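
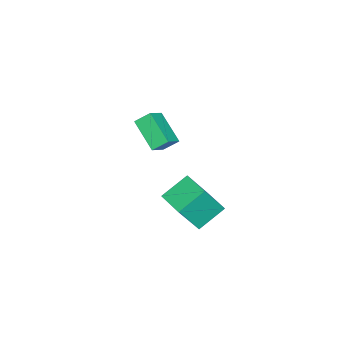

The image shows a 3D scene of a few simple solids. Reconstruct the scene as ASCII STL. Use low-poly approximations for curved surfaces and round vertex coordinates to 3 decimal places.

solid 
facet normal -0.803 0.131 -0.582
outer loop
vertex -4.973 -2.035 -1.789
vertex -3.982 -0.692 -2.854
vertex -4.642 -2.772 -2.411
endloop
endfacet
facet normal -0.500 -0.679 0.538
outer loop
vertex -3.558 -2.948 -1.626
vertex -4.973 -2.035 -1.789
vertex -4.642 -2.772 -2.411
endloop
endfacet
facet normal -0.803 0.131 -0.582
outer loop
vertex -4.642 -2.772 -2.411
vertex -3.982 -0.692 -2.854
vertex -3.651 -1.429 -3.476
endloop
endfacet
facet normal 0.324 -0.723 -0.610
outer loop
vertex -3.651 -1.429 -3.476
vertex -3.558 -2.948 -1.626
vertex -4.642 -2.772 -2.411
endloop
endfacet
facet normal -0.324 0.723 0.610
outer loop
vertex -4.973 -2.035 -1.789
vertex -2.898 -0.868 -2.069
vertex -3.982 -0.692 -2.854
endloop
endfacet
facet normal -0.500 -0.679 0.538
outer loop
vertex -3.889 -2.211 -1.004
vertex -4.973 -2.035 -1.789
vertex -3.558 -2.948 -1.626
endloop
endfacet
facet normal -0.324 0.723 0.610
outer loop
vertex -3.889 -2.211 -1.004
vertex -2.898 -0.868 -2.069
vertex -4.973 -2.035 -1.789
endloop
endfacet
facet normal 0.500 0.679 -0.538
outer loop
vertex -3.982 -0.692 -2.854
vertex -2.898 -0.868 -2.069
vertex -3.651 -1.429 -3.476
endloop
endfacet
facet normal 0.324 -0.723 -0.610
outer loop
vertex -2.567 -1.605 -2.691
vertex -3.558 -2.948 -1.626
vertex -3.651 -1.429 -3.476
endloop
endfacet
facet normal 0.500 0.679 -0.538
outer loop
vertex -3.651 -1.429 -3.476
vertex -2.898 -0.868 -2.069
vertex -2.567 -1.605 -2.691
endloop
endfacet
facet normal 0.803 -0.131 0.582
outer loop
vertex -2.567 -1.605 -2.691
vertex -3.889 -2.211 -1.004
vertex -3.558 -2.948 -1.626
endloop
endfacet
facet normal 0.803 -0.131 0.582
outer loop
vertex -2.898 -0.868 -2.069
vertex -3.889 -2.211 -1.004
vertex -2.567 -1.605 -2.691
endloop
endfacet
facet normal -0.615 -0.788 -0.024
outer loop
vertex 2.21 0.772 -1.459
vertex 1.065 1.639 -0.587
vertex 1.369 1.484 -3.271
endloop
endfacet
facet normal 0.681 -0.516 -0.519
outer loop
vertex 2.335 2.721 -3.233
vertex 2.21 0.772 -1.459
vertex 1.369 1.484 -3.271
endloop
endfacet
facet normal -0.615 -0.788 -0.024
outer loop
vertex 1.369 1.484 -3.271
vertex 1.065 1.639 -0.587
vertex 0.224 2.351 -2.398
endloop
endfacet
facet normal -0.397 0.336 -0.854
outer loop
vertex 0.224 2.351 -2.398
vertex 2.335 2.721 -3.233
vertex 1.369 1.484 -3.271
endloop
endfacet
facet normal 0.396 -0.336 0.854
outer loop
vertex 2.21 0.772 -1.459
vertex 2.031 2.876 -0.549
vertex 1.065 1.639 -0.587
endloop
endfacet
facet normal 0.681 -0.516 -0.519
outer loop
vertex 3.176 2.009 -1.422
vertex 2.21 0.772 -1.459
vertex 2.335 2.721 -3.233
endloop
endfacet
facet normal 0.397 -0.336 0.854
outer loop
vertex 3.176 2.009 -1.422
vertex 2.031 2.876 -0.549
vertex 2.21 0.772 -1.459
endloop
endfacet
facet normal -0.681 0.516 0.519
outer loop
vertex 1.065 1.639 -0.587
vertex 2.031 2.876 -0.549
vertex 0.224 2.351 -2.398
endloop
endfacet
facet normal -0.397 0.335 -0.854
outer loop
vertex 1.19 3.588 -2.361
vertex 2.335 2.721 -3.233
vertex 0.224 2.351 -2.398
endloop
endfacet
facet normal -0.681 0.516 0.519
outer loop
vertex 0.224 2.351 -2.398
vertex 2.031 2.876 -0.549
vertex 1.19 3.588 -2.361
endloop
endfacet
facet normal 0.615 0.788 0.024
outer loop
vertex 1.19 3.588 -2.361
vertex 3.176 2.009 -1.422
vertex 2.335 2.721 -3.233
endloop
endfacet
facet normal 0.615 0.788 0.024
outer loop
vertex 2.031 2.876 -0.549
vertex 3.176 2.009 -1.422
vertex 1.19 3.588 -2.361
endloop
endfacet

endsolid


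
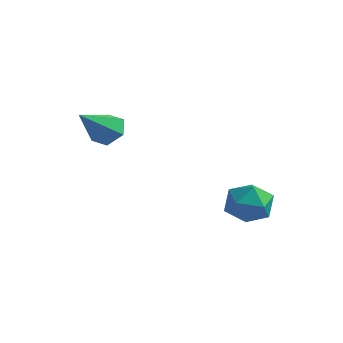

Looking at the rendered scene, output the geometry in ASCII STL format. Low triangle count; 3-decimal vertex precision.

solid 
facet normal 0.050 0.776 -0.629
outer loop
vertex -0.929 -3.303 0.044
vertex -1.158 -2.993 0.408
vertex -0.63 -3.039 0.393
endloop
endfacet
facet normal 0.759 -0.627 -0.176
outer loop
vertex -0.929 -3.303 0.044
vertex -0.63 -3.039 0.393
vertex -1.222 -3.987 1.212
endloop
endfacet
facet normal 0.050 0.776 -0.629
outer loop
vertex -0.63 -3.039 0.393
vertex -1.158 -2.993 0.408
vertex -0.86 -2.729 0.757
endloop
endfacet
facet normal 0.830 -0.038 0.556
outer loop
vertex -0.63 -3.039 0.393
vertex -0.86 -2.729 0.757
vertex -1.222 -3.987 1.212
endloop
endfacet
facet normal 0.048 0.776 -0.628
outer loop
vertex -0.86 -2.729 0.757
vertex -1.158 -2.993 0.408
vertex -1.388 -2.684 0.772
endloop
endfacet
facet normal 0.055 0.326 0.944
outer loop
vertex -0.86 -2.729 0.757
vertex -1.388 -2.684 0.772
vertex -1.222 -3.987 1.212
endloop
endfacet
facet normal 0.050 0.777 -0.628
outer loop
vertex -1.388 -2.684 0.772
vertex -1.158 -2.993 0.408
vertex -1.686 -2.948 0.422
endloop
endfacet
facet normal -0.794 0.101 0.600
outer loop
vertex -1.388 -2.684 0.772
vertex -1.686 -2.948 0.422
vertex -1.222 -3.987 1.212
endloop
endfacet
facet normal 0.050 0.777 -0.628
outer loop
vertex -1.686 -2.948 0.422
vertex -1.158 -2.993 0.408
vertex -1.457 -3.257 0.058
endloop
endfacet
facet normal -0.864 -0.486 -0.131
outer loop
vertex -1.686 -2.948 0.422
vertex -1.457 -3.257 0.058
vertex -1.222 -3.987 1.212
endloop
endfacet
facet normal 0.051 0.776 -0.629
outer loop
vertex -1.457 -3.257 0.058
vertex -1.158 -2.993 0.408
vertex -0.929 -3.303 0.044
endloop
endfacet
facet normal -0.088 -0.850 -0.520
outer loop
vertex -1.457 -3.257 0.058
vertex -0.929 -3.303 0.044
vertex -1.222 -3.987 1.212
endloop
endfacet
facet normal 0.086 0.963 0.256
outer loop
vertex 1.324 0.052 -2.521
vertex 1.138 -0.107 -1.861
vertex 1.817 -0.118 -2.048
endloop
endfacet
facet normal 0.537 0.799 -0.272
outer loop
vertex 1.324 0.052 -2.521
vertex 1.817 -0.118 -2.048
vertex 1.857 -0.369 -2.705
endloop
endfacet
facet normal 0.153 0.552 -0.820
outer loop
vertex 1.324 0.052 -2.521
vertex 1.857 -0.369 -2.705
vertex 1.203 -0.513 -2.924
endloop
endfacet
facet normal -0.535 0.564 -0.630
outer loop
vertex 1.324 0.052 -2.521
vertex 1.203 -0.513 -2.924
vertex 0.759 -0.351 -2.402
endloop
endfacet
facet normal -0.575 0.817 0.035
outer loop
vertex 1.324 0.052 -2.521
vertex 0.759 -0.351 -2.402
vertex 1.138 -0.107 -1.861
endloop
endfacet
facet normal 0.962 0.271 -0.045
outer loop
vertex 1.857 -0.369 -2.705
vertex 1.817 -0.118 -2.048
vertex 2.001 -0.789 -2.158
endloop
endfacet
facet normal 0.232 0.538 0.811
outer loop
vertex 1.817 -0.118 -2.048
vertex 1.138 -0.107 -1.861
vertex 1.557 -0.627 -1.636
endloop
endfacet
facet normal -0.839 0.301 0.452
outer loop
vertex 1.138 -0.107 -1.861
vertex 0.759 -0.351 -2.402
vertex 0.903 -0.771 -1.855
endloop
endfacet
facet normal -0.774 -0.110 -0.624
outer loop
vertex 0.759 -0.351 -2.402
vertex 1.203 -0.513 -2.924
vertex 0.943 -1.022 -2.512
endloop
endfacet
facet normal 0.340 -0.129 -0.931
outer loop
vertex 1.203 -0.513 -2.924
vertex 1.857 -0.369 -2.705
vertex 1.622 -1.033 -2.699
endloop
endfacet
facet normal 0.535 -0.564 0.630
outer loop
vertex 1.436 -1.192 -2.039
vertex 2.001 -0.789 -2.158
vertex 1.557 -0.627 -1.636
endloop
endfacet
facet normal -0.153 -0.552 0.820
outer loop
vertex 1.436 -1.192 -2.039
vertex 1.557 -0.627 -1.636
vertex 0.903 -0.771 -1.855
endloop
endfacet
facet normal -0.537 -0.799 0.272
outer loop
vertex 1.436 -1.192 -2.039
vertex 0.903 -0.771 -1.855
vertex 0.943 -1.022 -2.512
endloop
endfacet
facet normal -0.086 -0.963 -0.256
outer loop
vertex 1.436 -1.192 -2.039
vertex 0.943 -1.022 -2.512
vertex 1.622 -1.033 -2.699
endloop
endfacet
facet normal 0.575 -0.817 -0.035
outer loop
vertex 1.436 -1.192 -2.039
vertex 1.622 -1.033 -2.699
vertex 2.001 -0.789 -2.158
endloop
endfacet
facet normal 0.774 0.110 0.624
outer loop
vertex 1.557 -0.627 -1.636
vertex 2.001 -0.789 -2.158
vertex 1.817 -0.118 -2.048
endloop
endfacet
facet normal -0.340 0.129 0.931
outer loop
vertex 0.903 -0.771 -1.855
vertex 1.557 -0.627 -1.636
vertex 1.138 -0.107 -1.861
endloop
endfacet
facet normal -0.962 -0.271 0.045
outer loop
vertex 0.943 -1.022 -2.512
vertex 0.903 -0.771 -1.855
vertex 0.759 -0.351 -2.402
endloop
endfacet
facet normal -0.232 -0.538 -0.811
outer loop
vertex 1.622 -1.033 -2.699
vertex 0.943 -1.022 -2.512
vertex 1.203 -0.513 -2.924
endloop
endfacet
facet normal 0.839 -0.301 -0.452
outer loop
vertex 2.001 -0.789 -2.158
vertex 1.622 -1.033 -2.699
vertex 1.857 -0.369 -2.705
endloop
endfacet

endsolid


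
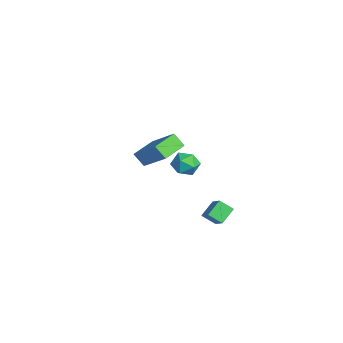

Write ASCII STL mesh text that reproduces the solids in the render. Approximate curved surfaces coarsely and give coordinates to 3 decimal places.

solid 
facet normal -0.944 0.005 0.329
outer loop
vertex -1.202 1.992 -1.724
vertex -1.335 1.321 -2.095
vertex -1.079 1.316 -1.36
endloop
endfacet
facet normal -0.512 0.333 0.792
outer loop
vertex -1.202 1.992 -1.724
vertex -1.079 1.316 -1.36
vertex -0.572 1.9 -1.278
endloop
endfacet
facet normal -0.191 0.872 0.450
outer loop
vertex -1.202 1.992 -1.724
vertex -0.572 1.9 -1.278
vertex -0.514 2.266 -1.962
endloop
endfacet
facet normal -0.426 0.877 -0.222
outer loop
vertex -1.202 1.992 -1.724
vertex -0.514 2.266 -1.962
vertex -0.985 1.909 -2.467
endloop
endfacet
facet normal -0.891 0.342 -0.298
outer loop
vertex -1.202 1.992 -1.724
vertex -0.985 1.909 -2.467
vertex -1.335 1.321 -2.095
endloop
endfacet
facet normal -0.008 -0.132 0.991
outer loop
vertex -0.572 1.9 -1.278
vertex -1.079 1.316 -1.36
vertex -0.315 1.171 -1.373
endloop
endfacet
facet normal -0.708 -0.663 0.242
outer loop
vertex -1.079 1.316 -1.36
vertex -1.335 1.321 -2.095
vertex -0.786 0.814 -1.878
endloop
endfacet
facet normal -0.623 -0.119 -0.773
outer loop
vertex -1.335 1.321 -2.095
vertex -0.985 1.909 -2.467
vertex -0.728 1.18 -2.562
endloop
endfacet
facet normal 0.131 0.748 -0.651
outer loop
vertex -0.985 1.909 -2.467
vertex -0.514 2.266 -1.962
vertex -0.221 1.764 -2.48
endloop
endfacet
facet normal 0.510 0.740 0.439
outer loop
vertex -0.514 2.266 -1.962
vertex -0.572 1.9 -1.278
vertex 0.035 1.759 -1.745
endloop
endfacet
facet normal 0.426 -0.877 0.222
outer loop
vertex -0.098 1.088 -2.116
vertex -0.315 1.171 -1.373
vertex -0.786 0.814 -1.878
endloop
endfacet
facet normal 0.191 -0.872 -0.450
outer loop
vertex -0.098 1.088 -2.116
vertex -0.786 0.814 -1.878
vertex -0.728 1.18 -2.562
endloop
endfacet
facet normal 0.512 -0.333 -0.792
outer loop
vertex -0.098 1.088 -2.116
vertex -0.728 1.18 -2.562
vertex -0.221 1.764 -2.48
endloop
endfacet
facet normal 0.944 -0.005 -0.329
outer loop
vertex -0.098 1.088 -2.116
vertex -0.221 1.764 -2.48
vertex 0.035 1.759 -1.745
endloop
endfacet
facet normal 0.891 -0.342 0.298
outer loop
vertex -0.098 1.088 -2.116
vertex 0.035 1.759 -1.745
vertex -0.315 1.171 -1.373
endloop
endfacet
facet normal -0.131 -0.748 0.651
outer loop
vertex -0.786 0.814 -1.878
vertex -0.315 1.171 -1.373
vertex -1.079 1.316 -1.36
endloop
endfacet
facet normal -0.510 -0.740 -0.439
outer loop
vertex -0.728 1.18 -2.562
vertex -0.786 0.814 -1.878
vertex -1.335 1.321 -2.095
endloop
endfacet
facet normal 0.008 0.132 -0.991
outer loop
vertex -0.221 1.764 -2.48
vertex -0.728 1.18 -2.562
vertex -0.985 1.909 -2.467
endloop
endfacet
facet normal 0.708 0.663 -0.242
outer loop
vertex 0.035 1.759 -1.745
vertex -0.221 1.764 -2.48
vertex -0.514 2.266 -1.962
endloop
endfacet
facet normal 0.623 0.119 0.773
outer loop
vertex -0.315 1.171 -1.373
vertex 0.035 1.759 -1.745
vertex -0.572 1.9 -1.278
endloop
endfacet
facet normal -0.777 -0.005 -0.629
outer loop
vertex 1.788 2.122 -3.038
vertex 2.152 2.7 -3.492
vertex 2.221 1.434 -3.567
endloop
endfacet
facet normal -0.444 -0.705 0.553
outer loop
vertex 3.208 1.44 -2.768
vertex 1.788 2.122 -3.038
vertex 2.221 1.434 -3.567
endloop
endfacet
facet normal -0.777 -0.005 -0.629
outer loop
vertex 2.221 1.434 -3.567
vertex 2.152 2.7 -3.492
vertex 2.585 2.012 -4.021
endloop
endfacet
facet normal 0.446 -0.709 -0.546
outer loop
vertex 2.585 2.012 -4.021
vertex 3.208 1.44 -2.768
vertex 2.221 1.434 -3.567
endloop
endfacet
facet normal -0.446 0.709 0.546
outer loop
vertex 1.788 2.122 -3.038
vertex 3.139 2.706 -2.693
vertex 2.152 2.7 -3.492
endloop
endfacet
facet normal -0.444 -0.705 0.553
outer loop
vertex 2.775 2.128 -2.239
vertex 1.788 2.122 -3.038
vertex 3.208 1.44 -2.768
endloop
endfacet
facet normal -0.446 0.709 0.546
outer loop
vertex 2.775 2.128 -2.239
vertex 3.139 2.706 -2.693
vertex 1.788 2.122 -3.038
endloop
endfacet
facet normal 0.444 0.705 -0.553
outer loop
vertex 2.152 2.7 -3.492
vertex 3.139 2.706 -2.693
vertex 2.585 2.012 -4.021
endloop
endfacet
facet normal 0.446 -0.709 -0.546
outer loop
vertex 3.572 2.018 -3.222
vertex 3.208 1.44 -2.768
vertex 2.585 2.012 -4.021
endloop
endfacet
facet normal 0.444 0.705 -0.553
outer loop
vertex 2.585 2.012 -4.021
vertex 3.139 2.706 -2.693
vertex 3.572 2.018 -3.222
endloop
endfacet
facet normal 0.777 0.005 0.629
outer loop
vertex 3.572 2.018 -3.222
vertex 2.775 2.128 -2.239
vertex 3.208 1.44 -2.768
endloop
endfacet
facet normal 0.777 0.005 0.629
outer loop
vertex 3.139 2.706 -2.693
vertex 2.775 2.128 -2.239
vertex 3.572 2.018 -3.222
endloop
endfacet
facet normal -0.516 -0.447 0.730
outer loop
vertex 4.524 -1.47 3.522
vertex 3.886 -0.413 3.718
vertex 3.121 -2.065 2.166
endloop
endfacet
facet normal 0.510 -0.845 -0.157
outer loop
vertex 3.534 -1.707 1.582
vertex 4.524 -1.47 3.522
vertex 3.121 -2.065 2.166
endloop
endfacet
facet normal -0.516 -0.447 0.730
outer loop
vertex 3.121 -2.065 2.166
vertex 3.886 -0.413 3.718
vertex 2.483 -1.008 2.362
endloop
endfacet
facet normal -0.688 -0.292 -0.665
outer loop
vertex 2.483 -1.008 2.362
vertex 3.534 -1.707 1.582
vertex 3.121 -2.065 2.166
endloop
endfacet
facet normal 0.688 0.292 0.665
outer loop
vertex 4.524 -1.47 3.522
vertex 4.299 -0.055 3.134
vertex 3.886 -0.413 3.718
endloop
endfacet
facet normal 0.510 -0.845 -0.157
outer loop
vertex 4.937 -1.112 2.938
vertex 4.524 -1.47 3.522
vertex 3.534 -1.707 1.582
endloop
endfacet
facet normal 0.688 0.292 0.665
outer loop
vertex 4.937 -1.112 2.938
vertex 4.299 -0.055 3.134
vertex 4.524 -1.47 3.522
endloop
endfacet
facet normal -0.510 0.845 0.157
outer loop
vertex 3.886 -0.413 3.718
vertex 4.299 -0.055 3.134
vertex 2.483 -1.008 2.362
endloop
endfacet
facet normal -0.688 -0.292 -0.665
outer loop
vertex 2.896 -0.65 1.778
vertex 3.534 -1.707 1.582
vertex 2.483 -1.008 2.362
endloop
endfacet
facet normal -0.510 0.845 0.157
outer loop
vertex 2.483 -1.008 2.362
vertex 4.299 -0.055 3.134
vertex 2.896 -0.65 1.778
endloop
endfacet
facet normal 0.516 0.447 -0.730
outer loop
vertex 2.896 -0.65 1.778
vertex 4.937 -1.112 2.938
vertex 3.534 -1.707 1.582
endloop
endfacet
facet normal 0.516 0.447 -0.730
outer loop
vertex 4.299 -0.055 3.134
vertex 4.937 -1.112 2.938
vertex 2.896 -0.65 1.778
endloop
endfacet

endsolid


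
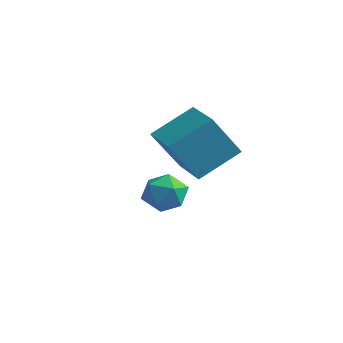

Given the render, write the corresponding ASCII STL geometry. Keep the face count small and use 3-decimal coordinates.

solid 
facet normal -0.570 0.459 0.681
outer loop
vertex 0.593 2.828 -3.05
vertex 0.184 2.012 -2.843
vertex 0.952 2.281 -2.381
endloop
endfacet
facet normal 0.058 0.788 0.613
outer loop
vertex 0.593 2.828 -3.05
vertex 0.952 2.281 -2.381
vertex 1.519 2.712 -2.988
endloop
endfacet
facet normal 0.128 0.989 -0.067
outer loop
vertex 0.593 2.828 -3.05
vertex 1.519 2.712 -2.988
vertex 1.102 2.709 -3.826
endloop
endfacet
facet normal -0.457 0.784 -0.420
outer loop
vertex 0.593 2.828 -3.05
vertex 1.102 2.709 -3.826
vertex 0.277 2.276 -3.736
endloop
endfacet
facet normal -0.889 0.456 0.042
outer loop
vertex 0.593 2.828 -3.05
vertex 0.277 2.276 -3.736
vertex 0.184 2.012 -2.843
endloop
endfacet
facet normal 0.572 0.314 0.758
outer loop
vertex 1.519 2.712 -2.988
vertex 0.952 2.281 -2.381
vertex 1.683 1.824 -2.744
endloop
endfacet
facet normal -0.445 -0.219 0.868
outer loop
vertex 0.952 2.281 -2.381
vertex 0.184 2.012 -2.843
vertex 0.858 1.391 -2.654
endloop
endfacet
facet normal -0.961 -0.223 -0.166
outer loop
vertex 0.184 2.012 -2.843
vertex 0.277 2.276 -3.736
vertex 0.441 1.388 -3.492
endloop
endfacet
facet normal -0.262 0.308 -0.915
outer loop
vertex 0.277 2.276 -3.736
vertex 1.102 2.709 -3.826
vertex 1.008 1.819 -4.099
endloop
endfacet
facet normal 0.687 0.641 -0.344
outer loop
vertex 1.102 2.709 -3.826
vertex 1.519 2.712 -2.988
vertex 1.776 2.088 -3.637
endloop
endfacet
facet normal 0.457 -0.784 0.420
outer loop
vertex 1.367 1.272 -3.43
vertex 1.683 1.824 -2.744
vertex 0.858 1.391 -2.654
endloop
endfacet
facet normal -0.128 -0.989 0.067
outer loop
vertex 1.367 1.272 -3.43
vertex 0.858 1.391 -2.654
vertex 0.441 1.388 -3.492
endloop
endfacet
facet normal -0.058 -0.788 -0.613
outer loop
vertex 1.367 1.272 -3.43
vertex 0.441 1.388 -3.492
vertex 1.008 1.819 -4.099
endloop
endfacet
facet normal 0.570 -0.459 -0.681
outer loop
vertex 1.367 1.272 -3.43
vertex 1.008 1.819 -4.099
vertex 1.776 2.088 -3.637
endloop
endfacet
facet normal 0.889 -0.456 -0.042
outer loop
vertex 1.367 1.272 -3.43
vertex 1.776 2.088 -3.637
vertex 1.683 1.824 -2.744
endloop
endfacet
facet normal 0.262 -0.308 0.915
outer loop
vertex 0.858 1.391 -2.654
vertex 1.683 1.824 -2.744
vertex 0.952 2.281 -2.381
endloop
endfacet
facet normal -0.687 -0.641 0.344
outer loop
vertex 0.441 1.388 -3.492
vertex 0.858 1.391 -2.654
vertex 0.184 2.012 -2.843
endloop
endfacet
facet normal -0.572 -0.314 -0.758
outer loop
vertex 1.008 1.819 -4.099
vertex 0.441 1.388 -3.492
vertex 0.277 2.276 -3.736
endloop
endfacet
facet normal 0.445 0.219 -0.868
outer loop
vertex 1.776 2.088 -3.637
vertex 1.008 1.819 -4.099
vertex 1.102 2.709 -3.826
endloop
endfacet
facet normal 0.961 0.223 0.166
outer loop
vertex 1.683 1.824 -2.744
vertex 1.776 2.088 -3.637
vertex 1.519 2.712 -2.988
endloop
endfacet
facet normal -0.938 0.347 0.010
outer loop
vertex 2.928 1.526 1.657
vertex 3.294 2.566 -0.036
vertex 2.372 0.052 0.632
endloop
endfacet
facet normal -0.181 -0.514 0.838
outer loop
vertex 3.826 -0.486 0.616
vertex 2.928 1.526 1.657
vertex 2.372 0.052 0.632
endloop
endfacet
facet normal -0.938 0.347 0.010
outer loop
vertex 2.372 0.052 0.632
vertex 3.294 2.566 -0.036
vertex 2.738 1.091 -1.061
endloop
endfacet
facet normal -0.296 -0.784 -0.545
outer loop
vertex 2.738 1.091 -1.061
vertex 3.826 -0.486 0.616
vertex 2.372 0.052 0.632
endloop
endfacet
facet normal 0.296 0.784 0.546
outer loop
vertex 2.928 1.526 1.657
vertex 4.748 2.028 -0.052
vertex 3.294 2.566 -0.036
endloop
endfacet
facet normal -0.181 -0.514 0.838
outer loop
vertex 4.382 0.989 1.641
vertex 2.928 1.526 1.657
vertex 3.826 -0.486 0.616
endloop
endfacet
facet normal 0.296 0.784 0.545
outer loop
vertex 4.382 0.989 1.641
vertex 4.748 2.028 -0.052
vertex 2.928 1.526 1.657
endloop
endfacet
facet normal 0.181 0.514 -0.838
outer loop
vertex 3.294 2.566 -0.036
vertex 4.748 2.028 -0.052
vertex 2.738 1.091 -1.061
endloop
endfacet
facet normal -0.296 -0.784 -0.546
outer loop
vertex 4.192 0.554 -1.077
vertex 3.826 -0.486 0.616
vertex 2.738 1.091 -1.061
endloop
endfacet
facet normal 0.181 0.515 -0.838
outer loop
vertex 2.738 1.091 -1.061
vertex 4.748 2.028 -0.052
vertex 4.192 0.554 -1.077
endloop
endfacet
facet normal 0.938 -0.347 -0.010
outer loop
vertex 4.192 0.554 -1.077
vertex 4.382 0.989 1.641
vertex 3.826 -0.486 0.616
endloop
endfacet
facet normal 0.938 -0.347 -0.010
outer loop
vertex 4.748 2.028 -0.052
vertex 4.382 0.989 1.641
vertex 4.192 0.554 -1.077
endloop
endfacet

endsolid


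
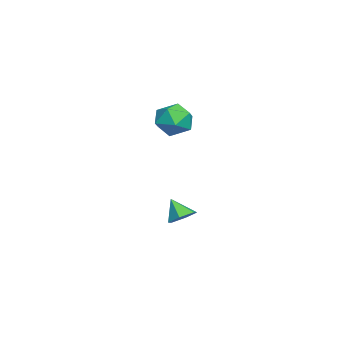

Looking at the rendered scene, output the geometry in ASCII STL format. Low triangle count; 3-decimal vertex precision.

solid 
facet normal -0.864 0.331 0.379
outer loop
vertex -1.125 0.317 1.74
vertex -1.458 -0.499 1.694
vertex -1.037 -0.235 2.424
endloop
endfacet
facet normal -0.315 0.718 0.620
outer loop
vertex -1.125 0.317 1.74
vertex -1.037 -0.235 2.424
vertex -0.359 0.275 2.178
endloop
endfacet
facet normal 0.022 0.998 0.058
outer loop
vertex -1.125 0.317 1.74
vertex -0.359 0.275 2.178
vertex -0.361 0.326 1.296
endloop
endfacet
facet normal -0.319 0.784 -0.532
outer loop
vertex -1.125 0.317 1.74
vertex -0.361 0.326 1.296
vertex -1.041 -0.153 0.997
endloop
endfacet
facet normal -0.866 0.372 -0.333
outer loop
vertex -1.125 0.317 1.74
vertex -1.041 -0.153 0.997
vertex -1.458 -0.499 1.694
endloop
endfacet
facet normal 0.137 0.277 0.951
outer loop
vertex -0.359 0.275 2.178
vertex -1.037 -0.235 2.424
vertex -0.219 -0.567 2.403
endloop
endfacet
facet normal -0.752 -0.349 0.560
outer loop
vertex -1.037 -0.235 2.424
vertex -1.458 -0.499 1.694
vertex -0.899 -1.046 2.104
endloop
endfacet
facet normal -0.754 -0.284 -0.592
outer loop
vertex -1.458 -0.499 1.694
vertex -1.041 -0.153 0.997
vertex -0.901 -0.995 1.222
endloop
endfacet
facet normal 0.132 0.383 -0.914
outer loop
vertex -1.041 -0.153 0.997
vertex -0.361 0.326 1.296
vertex -0.223 -0.485 0.976
endloop
endfacet
facet normal 0.683 0.729 0.041
outer loop
vertex -0.361 0.326 1.296
vertex -0.359 0.275 2.178
vertex 0.198 -0.221 1.706
endloop
endfacet
facet normal 0.319 -0.784 0.532
outer loop
vertex -0.135 -1.037 1.66
vertex -0.219 -0.567 2.403
vertex -0.899 -1.046 2.104
endloop
endfacet
facet normal -0.022 -0.998 -0.058
outer loop
vertex -0.135 -1.037 1.66
vertex -0.899 -1.046 2.104
vertex -0.901 -0.995 1.222
endloop
endfacet
facet normal 0.315 -0.718 -0.620
outer loop
vertex -0.135 -1.037 1.66
vertex -0.901 -0.995 1.222
vertex -0.223 -0.485 0.976
endloop
endfacet
facet normal 0.864 -0.331 -0.379
outer loop
vertex -0.135 -1.037 1.66
vertex -0.223 -0.485 0.976
vertex 0.198 -0.221 1.706
endloop
endfacet
facet normal 0.866 -0.372 0.333
outer loop
vertex -0.135 -1.037 1.66
vertex 0.198 -0.221 1.706
vertex -0.219 -0.567 2.403
endloop
endfacet
facet normal -0.132 -0.383 0.914
outer loop
vertex -0.899 -1.046 2.104
vertex -0.219 -0.567 2.403
vertex -1.037 -0.235 2.424
endloop
endfacet
facet normal -0.683 -0.729 -0.041
outer loop
vertex -0.901 -0.995 1.222
vertex -0.899 -1.046 2.104
vertex -1.458 -0.499 1.694
endloop
endfacet
facet normal -0.137 -0.277 -0.951
outer loop
vertex -0.223 -0.485 0.976
vertex -0.901 -0.995 1.222
vertex -1.041 -0.153 0.997
endloop
endfacet
facet normal 0.752 0.349 -0.560
outer loop
vertex 0.198 -0.221 1.706
vertex -0.223 -0.485 0.976
vertex -0.361 0.326 1.296
endloop
endfacet
facet normal 0.754 0.284 0.592
outer loop
vertex -0.219 -0.567 2.403
vertex 0.198 -0.221 1.706
vertex -0.359 0.275 2.178
endloop
endfacet
facet normal 0.390 0.478 -0.787
outer loop
vertex -0.599 -0.575 -3.822
vertex -0.955 -0.039 -3.673
vertex -0.35 -0.115 -3.419
endloop
endfacet
facet normal 0.551 -0.698 0.457
outer loop
vertex -0.599 -0.575 -3.822
vertex -0.35 -0.115 -3.419
vertex -1.365 -0.541 -2.847
endloop
endfacet
facet normal 0.390 0.478 -0.787
outer loop
vertex -0.35 -0.115 -3.419
vertex -0.955 -0.039 -3.673
vertex -0.706 0.421 -3.27
endloop
endfacet
facet normal 0.469 0.066 0.881
outer loop
vertex -0.35 -0.115 -3.419
vertex -0.706 0.421 -3.27
vertex -1.365 -0.541 -2.847
endloop
endfacet
facet normal 0.391 0.478 -0.787
outer loop
vertex -0.706 0.421 -3.27
vertex -0.955 -0.039 -3.673
vertex -1.31 0.497 -3.524
endloop
endfacet
facet normal -0.269 0.536 0.800
outer loop
vertex -0.706 0.421 -3.27
vertex -1.31 0.497 -3.524
vertex -1.365 -0.541 -2.847
endloop
endfacet
facet normal 0.391 0.478 -0.787
outer loop
vertex -1.31 0.497 -3.524
vertex -0.955 -0.039 -3.673
vertex -1.559 0.037 -3.927
endloop
endfacet
facet normal -0.924 0.242 0.295
outer loop
vertex -1.31 0.497 -3.524
vertex -1.559 0.037 -3.927
vertex -1.365 -0.541 -2.847
endloop
endfacet
facet normal 0.391 0.478 -0.786
outer loop
vertex -1.559 0.037 -3.927
vertex -0.955 -0.039 -3.673
vertex -1.203 -0.499 -4.076
endloop
endfacet
facet normal -0.842 -0.524 -0.129
outer loop
vertex -1.559 0.037 -3.927
vertex -1.203 -0.499 -4.076
vertex -1.365 -0.541 -2.847
endloop
endfacet
facet normal 0.391 0.478 -0.786
outer loop
vertex -1.203 -0.499 -4.076
vertex -0.955 -0.039 -3.673
vertex -0.599 -0.575 -3.822
endloop
endfacet
facet normal -0.105 -0.993 -0.048
outer loop
vertex -1.203 -0.499 -4.076
vertex -0.599 -0.575 -3.822
vertex -1.365 -0.541 -2.847
endloop
endfacet

endsolid


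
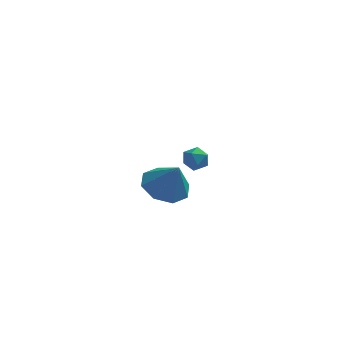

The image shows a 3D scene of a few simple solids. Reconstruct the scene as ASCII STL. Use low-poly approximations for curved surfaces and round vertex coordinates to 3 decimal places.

solid 
facet normal -0.379 0.267 -0.886
outer loop
vertex 3.719 -2.625 2.8
vertex 2.801 -2.326 3.282
vertex 3.729 -1.833 3.034
endloop
endfacet
facet normal 0.982 -0.065 0.178
outer loop
vertex 3.719 -2.625 2.8
vertex 3.729 -1.833 3.034
vertex 3.379 -2.734 4.638
endloop
endfacet
facet normal -0.379 0.267 -0.886
outer loop
vertex 3.729 -1.833 3.034
vertex 2.801 -2.326 3.282
vertex 3.195 -1.329 3.414
endloop
endfacet
facet normal 0.762 0.479 0.435
outer loop
vertex 3.729 -1.833 3.034
vertex 3.195 -1.329 3.414
vertex 3.379 -2.734 4.638
endloop
endfacet
facet normal -0.378 0.267 -0.887
outer loop
vertex 3.195 -1.329 3.414
vertex 2.801 -2.326 3.282
vertex 2.43 -1.409 3.716
endloop
endfacet
facet normal 0.216 0.657 0.722
outer loop
vertex 3.195 -1.329 3.414
vertex 2.43 -1.409 3.716
vertex 3.379 -2.734 4.638
endloop
endfacet
facet normal -0.378 0.267 -0.887
outer loop
vertex 2.43 -1.409 3.716
vertex 2.801 -2.326 3.282
vertex 1.882 -2.026 3.764
endloop
endfacet
facet normal -0.335 0.365 0.869
outer loop
vertex 2.43 -1.409 3.716
vertex 1.882 -2.026 3.764
vertex 3.379 -2.734 4.638
endloop
endfacet
facet normal -0.378 0.266 -0.887
outer loop
vertex 1.882 -2.026 3.764
vertex 2.801 -2.326 3.282
vertex 1.872 -2.819 3.53
endloop
endfacet
facet normal -0.569 -0.226 0.791
outer loop
vertex 1.882 -2.026 3.764
vertex 1.872 -2.819 3.53
vertex 3.379 -2.734 4.638
endloop
endfacet
facet normal -0.378 0.267 -0.886
outer loop
vertex 1.872 -2.819 3.53
vertex 2.801 -2.326 3.282
vertex 2.406 -3.323 3.15
endloop
endfacet
facet normal -0.348 -0.771 0.533
outer loop
vertex 1.872 -2.819 3.53
vertex 2.406 -3.323 3.15
vertex 3.379 -2.734 4.638
endloop
endfacet
facet normal -0.378 0.267 -0.887
outer loop
vertex 2.406 -3.323 3.15
vertex 2.801 -2.326 3.282
vertex 3.172 -3.242 2.848
endloop
endfacet
facet normal 0.197 -0.949 0.246
outer loop
vertex 2.406 -3.323 3.15
vertex 3.172 -3.242 2.848
vertex 3.379 -2.734 4.638
endloop
endfacet
facet normal -0.379 0.267 -0.886
outer loop
vertex 3.172 -3.242 2.848
vertex 2.801 -2.326 3.282
vertex 3.719 -2.625 2.8
endloop
endfacet
facet normal 0.748 -0.656 0.100
outer loop
vertex 3.172 -3.242 2.848
vertex 3.719 -2.625 2.8
vertex 3.379 -2.734 4.638
endloop
endfacet
facet normal 0.250 -0.121 0.961
outer loop
vertex 3.776 3.347 2.022
vertex 3.547 2.715 2.002
vertex 4.189 2.844 1.851
endloop
endfacet
facet normal 0.686 0.345 0.641
outer loop
vertex 3.776 3.347 2.022
vertex 4.189 2.844 1.851
vertex 4.211 3.426 1.514
endloop
endfacet
facet normal 0.288 0.878 0.383
outer loop
vertex 3.776 3.347 2.022
vertex 4.211 3.426 1.514
vertex 3.581 3.657 1.458
endloop
endfacet
facet normal -0.395 0.740 0.544
outer loop
vertex 3.776 3.347 2.022
vertex 3.581 3.657 1.458
vertex 3.171 3.217 1.759
endloop
endfacet
facet normal -0.418 0.123 0.900
outer loop
vertex 3.776 3.347 2.022
vertex 3.171 3.217 1.759
vertex 3.547 2.715 2.002
endloop
endfacet
facet normal 0.996 0.014 0.089
outer loop
vertex 4.211 3.426 1.514
vertex 4.189 2.844 1.851
vertex 4.249 2.843 1.181
endloop
endfacet
facet normal 0.291 -0.739 0.607
outer loop
vertex 4.189 2.844 1.851
vertex 3.547 2.715 2.002
vertex 3.839 2.403 1.482
endloop
endfacet
facet normal -0.788 -0.343 0.511
outer loop
vertex 3.547 2.715 2.002
vertex 3.171 3.217 1.759
vertex 3.209 2.634 1.426
endloop
endfacet
facet normal -0.753 0.655 -0.068
outer loop
vertex 3.171 3.217 1.759
vertex 3.581 3.657 1.458
vertex 3.231 3.216 1.089
endloop
endfacet
facet normal 0.351 0.877 -0.329
outer loop
vertex 3.581 3.657 1.458
vertex 4.211 3.426 1.514
vertex 3.873 3.345 0.938
endloop
endfacet
facet normal 0.395 -0.740 -0.544
outer loop
vertex 3.644 2.713 0.918
vertex 4.249 2.843 1.181
vertex 3.839 2.403 1.482
endloop
endfacet
facet normal -0.288 -0.878 -0.383
outer loop
vertex 3.644 2.713 0.918
vertex 3.839 2.403 1.482
vertex 3.209 2.634 1.426
endloop
endfacet
facet normal -0.686 -0.345 -0.641
outer loop
vertex 3.644 2.713 0.918
vertex 3.209 2.634 1.426
vertex 3.231 3.216 1.089
endloop
endfacet
facet normal -0.250 0.121 -0.961
outer loop
vertex 3.644 2.713 0.918
vertex 3.231 3.216 1.089
vertex 3.873 3.345 0.938
endloop
endfacet
facet normal 0.418 -0.123 -0.900
outer loop
vertex 3.644 2.713 0.918
vertex 3.873 3.345 0.938
vertex 4.249 2.843 1.181
endloop
endfacet
facet normal 0.753 -0.655 0.068
outer loop
vertex 3.839 2.403 1.482
vertex 4.249 2.843 1.181
vertex 4.189 2.844 1.851
endloop
endfacet
facet normal -0.351 -0.877 0.329
outer loop
vertex 3.209 2.634 1.426
vertex 3.839 2.403 1.482
vertex 3.547 2.715 2.002
endloop
endfacet
facet normal -0.996 -0.014 -0.089
outer loop
vertex 3.231 3.216 1.089
vertex 3.209 2.634 1.426
vertex 3.171 3.217 1.759
endloop
endfacet
facet normal -0.291 0.739 -0.607
outer loop
vertex 3.873 3.345 0.938
vertex 3.231 3.216 1.089
vertex 3.581 3.657 1.458
endloop
endfacet
facet normal 0.788 0.343 -0.511
outer loop
vertex 4.249 2.843 1.181
vertex 3.873 3.345 0.938
vertex 4.211 3.426 1.514
endloop
endfacet

endsolid


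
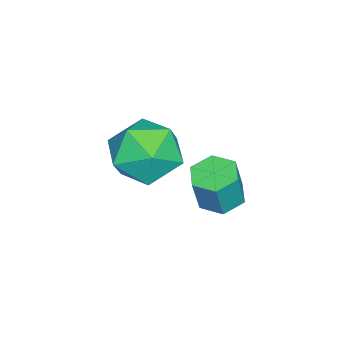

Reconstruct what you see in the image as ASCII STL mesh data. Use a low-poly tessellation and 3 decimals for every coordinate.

solid 
facet normal -0.988 -0.155 -0.007
outer loop
vertex -1.447 -3.064 3.019
vertex -1.282 -4.095 2.547
vertex -1.307 -3.985 3.687
endloop
endfacet
facet normal -0.800 0.268 0.537
outer loop
vertex -1.447 -3.064 3.019
vertex -1.307 -3.985 3.687
vertex -0.794 -2.996 3.959
endloop
endfacet
facet normal -0.471 0.841 0.267
outer loop
vertex -1.447 -3.064 3.019
vertex -0.794 -2.996 3.959
vertex -0.453 -2.496 2.986
endloop
endfacet
facet normal -0.456 0.772 -0.443
outer loop
vertex -1.447 -3.064 3.019
vertex -0.453 -2.496 2.986
vertex -0.754 -3.174 2.113
endloop
endfacet
facet normal -0.775 0.156 -0.612
outer loop
vertex -1.447 -3.064 3.019
vertex -0.754 -3.174 2.113
vertex -1.282 -4.095 2.547
endloop
endfacet
facet normal -0.330 -0.087 0.940
outer loop
vertex -0.794 -2.996 3.959
vertex -1.307 -3.985 3.687
vertex -0.226 -3.986 4.067
endloop
endfacet
facet normal -0.633 -0.772 0.061
outer loop
vertex -1.307 -3.985 3.687
vertex -1.282 -4.095 2.547
vertex -0.527 -4.664 3.194
endloop
endfacet
facet normal -0.290 -0.267 -0.919
outer loop
vertex -1.282 -4.095 2.547
vertex -0.754 -3.174 2.113
vertex -0.186 -4.164 2.221
endloop
endfacet
facet normal 0.227 0.730 -0.645
outer loop
vertex -0.754 -3.174 2.113
vertex -0.453 -2.496 2.986
vertex 0.327 -3.175 2.493
endloop
endfacet
facet normal 0.202 0.840 0.503
outer loop
vertex -0.453 -2.496 2.986
vertex -0.794 -2.996 3.959
vertex 0.302 -3.065 3.633
endloop
endfacet
facet normal 0.456 -0.772 0.443
outer loop
vertex 0.467 -4.096 3.161
vertex -0.226 -3.986 4.067
vertex -0.527 -4.664 3.194
endloop
endfacet
facet normal 0.471 -0.841 -0.267
outer loop
vertex 0.467 -4.096 3.161
vertex -0.527 -4.664 3.194
vertex -0.186 -4.164 2.221
endloop
endfacet
facet normal 0.800 -0.268 -0.537
outer loop
vertex 0.467 -4.096 3.161
vertex -0.186 -4.164 2.221
vertex 0.327 -3.175 2.493
endloop
endfacet
facet normal 0.988 0.155 0.007
outer loop
vertex 0.467 -4.096 3.161
vertex 0.327 -3.175 2.493
vertex 0.302 -3.065 3.633
endloop
endfacet
facet normal 0.775 -0.156 0.612
outer loop
vertex 0.467 -4.096 3.161
vertex 0.302 -3.065 3.633
vertex -0.226 -3.986 4.067
endloop
endfacet
facet normal -0.227 -0.730 0.645
outer loop
vertex -0.527 -4.664 3.194
vertex -0.226 -3.986 4.067
vertex -1.307 -3.985 3.687
endloop
endfacet
facet normal -0.202 -0.840 -0.503
outer loop
vertex -0.186 -4.164 2.221
vertex -0.527 -4.664 3.194
vertex -1.282 -4.095 2.547
endloop
endfacet
facet normal 0.330 0.087 -0.940
outer loop
vertex 0.327 -3.175 2.493
vertex -0.186 -4.164 2.221
vertex -0.754 -3.174 2.113
endloop
endfacet
facet normal 0.633 0.772 -0.061
outer loop
vertex 0.302 -3.065 3.633
vertex 0.327 -3.175 2.493
vertex -0.453 -2.496 2.986
endloop
endfacet
facet normal 0.290 0.267 0.919
outer loop
vertex -0.226 -3.986 4.067
vertex 0.302 -3.065 3.633
vertex -0.794 -2.996 3.959
endloop
endfacet
facet normal -0.264 0.074 -0.962
outer loop
vertex -2.035 -1.924 -0.41
vertex -2.684 -2.221 -0.255
vertex -2.597 -1.497 -0.223
endloop
endfacet
facet normal 0.581 0.808 -0.097
outer loop
vertex -2.035 -1.924 -0.41
vertex -2.597 -1.497 -0.223
vertex -1.687 -2.022 0.86
endloop
endfacet
facet normal 0.581 0.808 -0.097
outer loop
vertex -1.687 -2.022 0.86
vertex -2.597 -1.497 -0.223
vertex -2.249 -1.595 1.047
endloop
endfacet
facet normal 0.264 -0.074 0.962
outer loop
vertex -1.687 -2.022 0.86
vertex -2.249 -1.595 1.047
vertex -2.336 -2.319 1.015
endloop
endfacet
facet normal -0.264 0.074 -0.962
outer loop
vertex -2.597 -1.497 -0.223
vertex -2.684 -2.221 -0.255
vertex -3.246 -1.794 -0.068
endloop
endfacet
facet normal -0.375 0.911 0.173
outer loop
vertex -2.597 -1.497 -0.223
vertex -3.246 -1.794 -0.068
vertex -2.249 -1.595 1.047
endloop
endfacet
facet normal -0.376 0.910 0.174
outer loop
vertex -2.249 -1.595 1.047
vertex -3.246 -1.794 -0.068
vertex -2.897 -1.892 1.202
endloop
endfacet
facet normal 0.264 -0.074 0.962
outer loop
vertex -2.249 -1.595 1.047
vertex -2.897 -1.892 1.202
vertex -2.336 -2.319 1.015
endloop
endfacet
facet normal -0.264 0.074 -0.962
outer loop
vertex -3.246 -1.794 -0.068
vertex -2.684 -2.221 -0.255
vertex -3.333 -2.518 -0.1
endloop
endfacet
facet normal -0.957 0.103 0.271
outer loop
vertex -3.246 -1.794 -0.068
vertex -3.333 -2.518 -0.1
vertex -2.897 -1.892 1.202
endloop
endfacet
facet normal -0.957 0.104 0.270
outer loop
vertex -2.897 -1.892 1.202
vertex -3.333 -2.518 -0.1
vertex -2.985 -2.616 1.17
endloop
endfacet
facet normal 0.264 -0.075 0.962
outer loop
vertex -2.897 -1.892 1.202
vertex -2.985 -2.616 1.17
vertex -2.336 -2.319 1.015
endloop
endfacet
facet normal -0.264 0.074 -0.962
outer loop
vertex -3.333 -2.518 -0.1
vertex -2.684 -2.221 -0.255
vertex -2.771 -2.945 -0.287
endloop
endfacet
facet normal -0.581 -0.808 0.097
outer loop
vertex -3.333 -2.518 -0.1
vertex -2.771 -2.945 -0.287
vertex -2.985 -2.616 1.17
endloop
endfacet
facet normal -0.581 -0.808 0.097
outer loop
vertex -2.985 -2.616 1.17
vertex -2.771 -2.945 -0.287
vertex -2.423 -3.043 0.983
endloop
endfacet
facet normal 0.264 -0.074 0.962
outer loop
vertex -2.985 -2.616 1.17
vertex -2.423 -3.043 0.983
vertex -2.336 -2.319 1.015
endloop
endfacet
facet normal -0.264 0.074 -0.962
outer loop
vertex -2.771 -2.945 -0.287
vertex -2.684 -2.221 -0.255
vertex -2.123 -2.648 -0.442
endloop
endfacet
facet normal 0.376 -0.910 -0.173
outer loop
vertex -2.771 -2.945 -0.287
vertex -2.123 -2.648 -0.442
vertex -2.423 -3.043 0.983
endloop
endfacet
facet normal 0.375 -0.911 -0.173
outer loop
vertex -2.423 -3.043 0.983
vertex -2.123 -2.648 -0.442
vertex -1.774 -2.746 0.828
endloop
endfacet
facet normal 0.264 -0.074 0.962
outer loop
vertex -2.423 -3.043 0.983
vertex -1.774 -2.746 0.828
vertex -2.336 -2.319 1.015
endloop
endfacet
facet normal -0.264 0.075 -0.962
outer loop
vertex -2.123 -2.648 -0.442
vertex -2.684 -2.221 -0.255
vertex -2.035 -1.924 -0.41
endloop
endfacet
facet normal 0.957 -0.104 -0.271
outer loop
vertex -2.123 -2.648 -0.442
vertex -2.035 -1.924 -0.41
vertex -1.774 -2.746 0.828
endloop
endfacet
facet normal 0.957 -0.103 -0.270
outer loop
vertex -1.774 -2.746 0.828
vertex -2.035 -1.924 -0.41
vertex -1.687 -2.022 0.86
endloop
endfacet
facet normal 0.264 -0.074 0.962
outer loop
vertex -1.774 -2.746 0.828
vertex -1.687 -2.022 0.86
vertex -2.336 -2.319 1.015
endloop
endfacet

endsolid


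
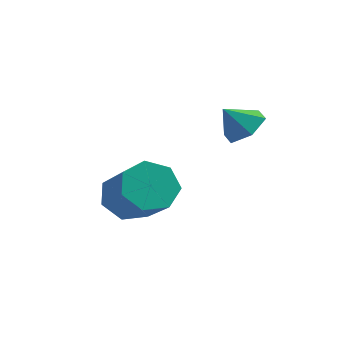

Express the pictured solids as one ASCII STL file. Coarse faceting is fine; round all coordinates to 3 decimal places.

solid 
facet normal 0.512 0.398 -0.761
outer loop
vertex 1.517 1.632 4.055
vertex 0.787 1.601 3.548
vertex 0.957 2.323 4.04
endloop
endfacet
facet normal 0.204 0.186 0.961
outer loop
vertex 1.517 1.632 4.055
vertex 0.957 2.323 4.04
vertex 0.193 1.139 4.432
endloop
endfacet
facet normal 0.511 0.399 -0.761
outer loop
vertex 0.957 2.323 4.04
vertex 0.787 1.601 3.548
vertex 0.226 2.292 3.533
endloop
endfacet
facet normal -0.494 0.543 0.679
outer loop
vertex 0.957 2.323 4.04
vertex 0.226 2.292 3.533
vertex 0.193 1.139 4.432
endloop
endfacet
facet normal 0.511 0.398 -0.762
outer loop
vertex 0.226 2.292 3.533
vertex 0.787 1.601 3.548
vertex 0.056 1.569 3.041
endloop
endfacet
facet normal -0.981 0.136 0.139
outer loop
vertex 0.226 2.292 3.533
vertex 0.056 1.569 3.041
vertex 0.193 1.139 4.432
endloop
endfacet
facet normal 0.511 0.397 -0.762
outer loop
vertex 0.056 1.569 3.041
vertex 0.787 1.601 3.548
vertex 0.617 0.878 3.057
endloop
endfacet
facet normal -0.770 -0.628 -0.118
outer loop
vertex 0.056 1.569 3.041
vertex 0.617 0.878 3.057
vertex 0.193 1.139 4.432
endloop
endfacet
facet normal 0.512 0.397 -0.762
outer loop
vertex 0.617 0.878 3.057
vertex 0.787 1.601 3.548
vertex 1.347 0.91 3.564
endloop
endfacet
facet normal -0.071 -0.984 0.165
outer loop
vertex 0.617 0.878 3.057
vertex 1.347 0.91 3.564
vertex 0.193 1.139 4.432
endloop
endfacet
facet normal 0.512 0.397 -0.762
outer loop
vertex 1.347 0.91 3.564
vertex 0.787 1.601 3.548
vertex 1.517 1.632 4.055
endloop
endfacet
facet normal 0.415 -0.576 0.704
outer loop
vertex 1.347 0.91 3.564
vertex 1.517 1.632 4.055
vertex 0.193 1.139 4.432
endloop
endfacet
facet normal -0.623 0.514 -0.589
outer loop
vertex -2.391 1.697 -0.556
vertex -3.196 1.005 -0.308
vertex -2.913 1.928 0.198
endloop
endfacet
facet normal 0.554 0.822 0.131
outer loop
vertex -2.391 1.697 -0.556
vertex -2.913 1.928 0.198
vertex -1.019 0.566 0.74
endloop
endfacet
facet normal 0.554 0.822 0.131
outer loop
vertex -1.019 0.566 0.74
vertex -2.913 1.928 0.198
vertex -1.541 0.798 1.494
endloop
endfacet
facet normal 0.623 -0.514 0.590
outer loop
vertex -1.019 0.566 0.74
vertex -1.541 0.798 1.494
vertex -1.824 -0.125 0.988
endloop
endfacet
facet normal -0.623 0.514 -0.589
outer loop
vertex -2.913 1.928 0.198
vertex -3.196 1.005 -0.308
vertex -3.648 1.465 0.571
endloop
endfacet
facet normal -0.086 0.704 0.705
outer loop
vertex -2.913 1.928 0.198
vertex -3.648 1.465 0.571
vertex -1.541 0.798 1.494
endloop
endfacet
facet normal -0.086 0.704 0.705
outer loop
vertex -1.541 0.798 1.494
vertex -3.648 1.465 0.571
vertex -2.276 0.334 1.867
endloop
endfacet
facet normal 0.623 -0.514 0.589
outer loop
vertex -1.541 0.798 1.494
vertex -2.276 0.334 1.867
vertex -1.824 -0.125 0.988
endloop
endfacet
facet normal -0.624 0.514 -0.589
outer loop
vertex -3.648 1.465 0.571
vertex -3.196 1.005 -0.308
vertex -4.043 0.655 0.283
endloop
endfacet
facet normal -0.661 0.056 0.748
outer loop
vertex -3.648 1.465 0.571
vertex -4.043 0.655 0.283
vertex -2.276 0.334 1.867
endloop
endfacet
facet normal -0.661 0.056 0.748
outer loop
vertex -2.276 0.334 1.867
vertex -4.043 0.655 0.283
vertex -2.671 -0.476 1.579
endloop
endfacet
facet normal 0.624 -0.514 0.589
outer loop
vertex -2.276 0.334 1.867
vertex -2.671 -0.476 1.579
vertex -1.824 -0.125 0.988
endloop
endfacet
facet normal -0.623 0.514 -0.589
outer loop
vertex -4.043 0.655 0.283
vertex -3.196 1.005 -0.308
vertex -3.8 0.109 -0.451
endloop
endfacet
facet normal -0.738 -0.635 0.228
outer loop
vertex -4.043 0.655 0.283
vertex -3.8 0.109 -0.451
vertex -2.671 -0.476 1.579
endloop
endfacet
facet normal -0.738 -0.635 0.228
outer loop
vertex -2.671 -0.476 1.579
vertex -3.8 0.109 -0.451
vertex -2.428 -1.022 0.845
endloop
endfacet
facet normal 0.624 -0.514 0.589
outer loop
vertex -2.671 -0.476 1.579
vertex -2.428 -1.022 0.845
vertex -1.824 -0.125 0.988
endloop
endfacet
facet normal -0.623 0.514 -0.589
outer loop
vertex -3.8 0.109 -0.451
vertex -3.196 1.005 -0.308
vertex -3.102 0.238 -1.077
endloop
endfacet
facet normal -0.260 -0.847 -0.464
outer loop
vertex -3.8 0.109 -0.451
vertex -3.102 0.238 -1.077
vertex -2.428 -1.022 0.845
endloop
endfacet
facet normal -0.260 -0.847 -0.464
outer loop
vertex -2.428 -1.022 0.845
vertex -3.102 0.238 -1.077
vertex -1.73 -0.893 0.219
endloop
endfacet
facet normal 0.623 -0.514 0.589
outer loop
vertex -2.428 -1.022 0.845
vertex -1.73 -0.893 0.219
vertex -1.824 -0.125 0.988
endloop
endfacet
facet normal -0.624 0.514 -0.589
outer loop
vertex -3.102 0.238 -1.077
vertex -3.196 1.005 -0.308
vertex -2.475 0.945 -1.124
endloop
endfacet
facet normal 0.415 -0.421 -0.807
outer loop
vertex -3.102 0.238 -1.077
vertex -2.475 0.945 -1.124
vertex -1.73 -0.893 0.219
endloop
endfacet
facet normal 0.415 -0.421 -0.807
outer loop
vertex -1.73 -0.893 0.219
vertex -2.475 0.945 -1.124
vertex -1.103 -0.186 0.172
endloop
endfacet
facet normal 0.623 -0.514 0.589
outer loop
vertex -1.73 -0.893 0.219
vertex -1.103 -0.186 0.172
vertex -1.824 -0.125 0.988
endloop
endfacet
facet normal -0.624 0.514 -0.589
outer loop
vertex -2.475 0.945 -1.124
vertex -3.196 1.005 -0.308
vertex -2.391 1.697 -0.556
endloop
endfacet
facet normal 0.777 0.322 -0.541
outer loop
vertex -2.475 0.945 -1.124
vertex -2.391 1.697 -0.556
vertex -1.103 -0.186 0.172
endloop
endfacet
facet normal 0.777 0.322 -0.541
outer loop
vertex -1.103 -0.186 0.172
vertex -2.391 1.697 -0.556
vertex -1.019 0.566 0.74
endloop
endfacet
facet normal 0.623 -0.515 0.589
outer loop
vertex -1.103 -0.186 0.172
vertex -1.019 0.566 0.74
vertex -1.824 -0.125 0.988
endloop
endfacet

endsolid


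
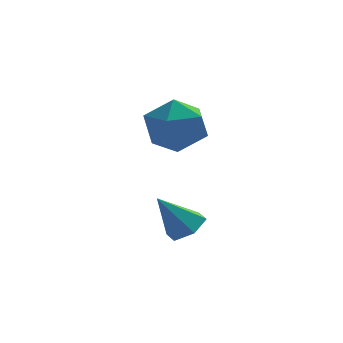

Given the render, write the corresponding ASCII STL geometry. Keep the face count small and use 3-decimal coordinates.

solid 
facet normal -0.518 -0.275 0.810
outer loop
vertex -2.575 0.5 2.73
vertex -1.849 -0.414 2.884
vertex -1.608 0.622 3.389
endloop
endfacet
facet normal -0.544 0.433 0.718
outer loop
vertex -2.575 0.5 2.73
vertex -1.608 0.622 3.389
vertex -1.92 1.474 2.639
endloop
endfacet
facet normal -0.824 0.561 0.075
outer loop
vertex -2.575 0.5 2.73
vertex -1.92 1.474 2.639
vertex -2.355 0.965 1.671
endloop
endfacet
facet normal -0.971 -0.066 -0.231
outer loop
vertex -2.575 0.5 2.73
vertex -2.355 0.965 1.671
vertex -2.311 -0.202 1.822
endloop
endfacet
facet normal -0.781 -0.583 0.223
outer loop
vertex -2.575 0.5 2.73
vertex -2.311 -0.202 1.822
vertex -1.849 -0.414 2.884
endloop
endfacet
facet normal 0.125 0.681 0.722
outer loop
vertex -1.92 1.474 2.639
vertex -1.608 0.622 3.389
vertex -0.789 1.162 2.738
endloop
endfacet
facet normal 0.168 -0.463 0.870
outer loop
vertex -1.608 0.622 3.389
vertex -1.849 -0.414 2.884
vertex -0.745 -0.005 2.889
endloop
endfacet
facet normal -0.259 -0.963 -0.080
outer loop
vertex -1.849 -0.414 2.884
vertex -2.311 -0.202 1.822
vertex -1.18 -0.514 1.921
endloop
endfacet
facet normal -0.565 -0.127 -0.816
outer loop
vertex -2.311 -0.202 1.822
vertex -2.355 0.965 1.671
vertex -1.492 0.338 1.171
endloop
endfacet
facet normal -0.328 0.889 -0.320
outer loop
vertex -2.355 0.965 1.671
vertex -1.92 1.474 2.639
vertex -1.251 1.374 1.676
endloop
endfacet
facet normal 0.971 0.066 0.231
outer loop
vertex -0.525 0.46 1.83
vertex -0.789 1.162 2.738
vertex -0.745 -0.005 2.889
endloop
endfacet
facet normal 0.824 -0.561 -0.075
outer loop
vertex -0.525 0.46 1.83
vertex -0.745 -0.005 2.889
vertex -1.18 -0.514 1.921
endloop
endfacet
facet normal 0.544 -0.433 -0.718
outer loop
vertex -0.525 0.46 1.83
vertex -1.18 -0.514 1.921
vertex -1.492 0.338 1.171
endloop
endfacet
facet normal 0.518 0.275 -0.810
outer loop
vertex -0.525 0.46 1.83
vertex -1.492 0.338 1.171
vertex -1.251 1.374 1.676
endloop
endfacet
facet normal 0.781 0.583 -0.223
outer loop
vertex -0.525 0.46 1.83
vertex -1.251 1.374 1.676
vertex -0.789 1.162 2.738
endloop
endfacet
facet normal 0.565 0.127 0.816
outer loop
vertex -0.745 -0.005 2.889
vertex -0.789 1.162 2.738
vertex -1.608 0.622 3.389
endloop
endfacet
facet normal 0.328 -0.889 0.320
outer loop
vertex -1.18 -0.514 1.921
vertex -0.745 -0.005 2.889
vertex -1.849 -0.414 2.884
endloop
endfacet
facet normal -0.125 -0.681 -0.722
outer loop
vertex -1.492 0.338 1.171
vertex -1.18 -0.514 1.921
vertex -2.311 -0.202 1.822
endloop
endfacet
facet normal -0.168 0.463 -0.870
outer loop
vertex -1.251 1.374 1.676
vertex -1.492 0.338 1.171
vertex -2.355 0.965 1.671
endloop
endfacet
facet normal 0.259 0.963 0.080
outer loop
vertex -0.789 1.162 2.738
vertex -1.251 1.374 1.676
vertex -1.92 1.474 2.639
endloop
endfacet
facet normal 0.569 0.068 -0.819
outer loop
vertex -0.838 -0.481 -1.184
vertex -1.236 -1.055 -1.508
vertex -1.464 -0.326 -1.606
endloop
endfacet
facet normal -0.097 0.879 0.467
outer loop
vertex -0.838 -0.481 -1.184
vertex -1.464 -0.326 -1.606
vertex -2.164 -1.165 -0.172
endloop
endfacet
facet normal 0.568 0.067 -0.820
outer loop
vertex -1.464 -0.326 -1.606
vertex -1.236 -1.055 -1.508
vertex -1.862 -0.9 -1.929
endloop
endfacet
facet normal -0.807 0.588 -0.050
outer loop
vertex -1.464 -0.326 -1.606
vertex -1.862 -0.9 -1.929
vertex -2.164 -1.165 -0.172
endloop
endfacet
facet normal 0.568 0.068 -0.820
outer loop
vertex -1.862 -0.9 -1.929
vertex -1.236 -1.055 -1.508
vertex -1.635 -1.629 -1.832
endloop
endfacet
facet normal -0.926 -0.316 -0.207
outer loop
vertex -1.862 -0.9 -1.929
vertex -1.635 -1.629 -1.832
vertex -2.164 -1.165 -0.172
endloop
endfacet
facet normal 0.568 0.068 -0.820
outer loop
vertex -1.635 -1.629 -1.832
vertex -1.236 -1.055 -1.508
vertex -1.009 -1.784 -1.411
endloop
endfacet
facet normal -0.334 -0.930 0.154
outer loop
vertex -1.635 -1.629 -1.832
vertex -1.009 -1.784 -1.411
vertex -2.164 -1.165 -0.172
endloop
endfacet
facet normal 0.569 0.068 -0.820
outer loop
vertex -1.009 -1.784 -1.411
vertex -1.236 -1.055 -1.508
vertex -0.611 -1.21 -1.087
endloop
endfacet
facet normal 0.376 -0.639 0.670
outer loop
vertex -1.009 -1.784 -1.411
vertex -0.611 -1.21 -1.087
vertex -2.164 -1.165 -0.172
endloop
endfacet
facet normal 0.569 0.068 -0.820
outer loop
vertex -0.611 -1.21 -1.087
vertex -1.236 -1.055 -1.508
vertex -0.838 -0.481 -1.184
endloop
endfacet
facet normal 0.495 0.264 0.828
outer loop
vertex -0.611 -1.21 -1.087
vertex -0.838 -0.481 -1.184
vertex -2.164 -1.165 -0.172
endloop
endfacet

endsolid


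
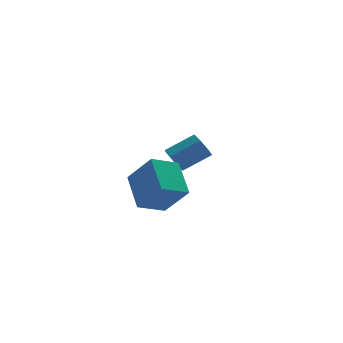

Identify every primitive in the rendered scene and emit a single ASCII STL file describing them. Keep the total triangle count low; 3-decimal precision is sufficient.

solid 
facet normal -0.868 0.016 -0.497
outer loop
vertex 2.465 2.966 -4.55
vertex 2.076 2.773 -3.877
vertex 2.252 3.5 -4.161
endloop
endfacet
facet normal 0.391 0.639 -0.663
outer loop
vertex 2.465 2.966 -4.55
vertex 2.252 3.5 -4.161
vertex 3.992 2.94 -3.675
endloop
endfacet
facet normal 0.391 0.638 -0.664
outer loop
vertex 3.992 2.94 -3.675
vertex 2.252 3.5 -4.161
vertex 3.779 3.474 -3.287
endloop
endfacet
facet normal 0.868 -0.015 0.497
outer loop
vertex 3.992 2.94 -3.675
vertex 3.779 3.474 -3.287
vertex 3.604 2.747 -3.003
endloop
endfacet
facet normal -0.867 0.015 -0.498
outer loop
vertex 2.252 3.5 -4.161
vertex 2.076 2.773 -3.877
vertex 1.906 3.487 -3.559
endloop
endfacet
facet normal 0.004 1.000 0.024
outer loop
vertex 2.252 3.5 -4.161
vertex 1.906 3.487 -3.559
vertex 3.779 3.474 -3.287
endloop
endfacet
facet normal 0.004 1.000 0.024
outer loop
vertex 3.779 3.474 -3.287
vertex 1.906 3.487 -3.559
vertex 3.434 3.461 -2.684
endloop
endfacet
facet normal 0.868 -0.015 0.496
outer loop
vertex 3.779 3.474 -3.287
vertex 3.434 3.461 -2.684
vertex 3.604 2.747 -3.003
endloop
endfacet
facet normal -0.868 0.015 -0.497
outer loop
vertex 1.906 3.487 -3.559
vertex 2.076 2.773 -3.877
vertex 1.689 2.936 -3.196
endloop
endfacet
facet normal -0.386 0.609 0.693
outer loop
vertex 1.906 3.487 -3.559
vertex 1.689 2.936 -3.196
vertex 3.434 3.461 -2.684
endloop
endfacet
facet normal -0.386 0.608 0.694
outer loop
vertex 3.434 3.461 -2.684
vertex 1.689 2.936 -3.196
vertex 3.217 2.91 -2.322
endloop
endfacet
facet normal 0.868 -0.015 0.497
outer loop
vertex 3.434 3.461 -2.684
vertex 3.217 2.91 -2.322
vertex 3.604 2.747 -3.003
endloop
endfacet
facet normal -0.868 0.015 -0.497
outer loop
vertex 1.689 2.936 -3.196
vertex 2.076 2.773 -3.877
vertex 1.764 2.263 -3.347
endloop
endfacet
facet normal -0.485 -0.243 0.840
outer loop
vertex 1.689 2.936 -3.196
vertex 1.764 2.263 -3.347
vertex 3.217 2.91 -2.322
endloop
endfacet
facet normal -0.486 -0.240 0.840
outer loop
vertex 3.217 2.91 -2.322
vertex 1.764 2.263 -3.347
vertex 3.291 2.236 -2.472
endloop
endfacet
facet normal 0.868 -0.015 0.497
outer loop
vertex 3.217 2.91 -2.322
vertex 3.291 2.236 -2.472
vertex 3.604 2.747 -3.003
endloop
endfacet
facet normal -0.868 0.015 -0.497
outer loop
vertex 1.764 2.263 -3.347
vertex 2.076 2.773 -3.877
vertex 2.074 1.974 -3.897
endloop
endfacet
facet normal -0.219 -0.909 0.354
outer loop
vertex 1.764 2.263 -3.347
vertex 2.074 1.974 -3.897
vertex 3.291 2.236 -2.472
endloop
endfacet
facet normal -0.219 -0.909 0.354
outer loop
vertex 3.291 2.236 -2.472
vertex 2.074 1.974 -3.897
vertex 3.601 1.947 -3.022
endloop
endfacet
facet normal 0.868 -0.015 0.497
outer loop
vertex 3.291 2.236 -2.472
vertex 3.601 1.947 -3.022
vertex 3.604 2.747 -3.003
endloop
endfacet
facet normal -0.867 0.015 -0.497
outer loop
vertex 2.074 1.974 -3.897
vertex 2.076 2.773 -3.877
vertex 2.386 2.287 -4.432
endloop
endfacet
facet normal 0.212 -0.892 -0.398
outer loop
vertex 2.074 1.974 -3.897
vertex 2.386 2.287 -4.432
vertex 3.601 1.947 -3.022
endloop
endfacet
facet normal 0.212 -0.892 -0.398
outer loop
vertex 3.601 1.947 -3.022
vertex 2.386 2.287 -4.432
vertex 3.913 2.26 -3.557
endloop
endfacet
facet normal 0.868 -0.015 0.497
outer loop
vertex 3.601 1.947 -3.022
vertex 3.913 2.26 -3.557
vertex 3.604 2.747 -3.003
endloop
endfacet
facet normal -0.867 0.015 -0.497
outer loop
vertex 2.386 2.287 -4.432
vertex 2.076 2.773 -3.877
vertex 2.465 2.966 -4.55
endloop
endfacet
facet normal 0.484 -0.204 -0.851
outer loop
vertex 2.386 2.287 -4.432
vertex 2.465 2.966 -4.55
vertex 3.913 2.26 -3.557
endloop
endfacet
facet normal 0.484 -0.204 -0.851
outer loop
vertex 3.913 2.26 -3.557
vertex 2.465 2.966 -4.55
vertex 3.992 2.94 -3.675
endloop
endfacet
facet normal 0.868 -0.015 0.497
outer loop
vertex 3.913 2.26 -3.557
vertex 3.992 2.94 -3.675
vertex 3.604 2.747 -3.003
endloop
endfacet
facet normal -0.424 0.499 -0.756
outer loop
vertex -1.689 -1.684 -2.519
vertex -0.269 -1.386 -3.119
vertex -1.787 -3.452 -3.63
endloop
endfacet
facet normal -0.904 -0.190 0.382
outer loop
vertex -0.951 -4.434 -2.141
vertex -1.689 -1.684 -2.519
vertex -1.787 -3.452 -3.63
endloop
endfacet
facet normal -0.424 0.499 -0.756
outer loop
vertex -1.787 -3.452 -3.63
vertex -0.269 -1.386 -3.119
vertex -0.367 -3.153 -4.23
endloop
endfacet
facet normal -0.047 -0.846 -0.532
outer loop
vertex -0.367 -3.153 -4.23
vertex -0.951 -4.434 -2.141
vertex -1.787 -3.452 -3.63
endloop
endfacet
facet normal 0.047 0.846 0.531
outer loop
vertex -1.689 -1.684 -2.519
vertex 0.567 -2.368 -1.63
vertex -0.269 -1.386 -3.119
endloop
endfacet
facet normal -0.904 -0.190 0.382
outer loop
vertex -0.853 -2.667 -1.03
vertex -1.689 -1.684 -2.519
vertex -0.951 -4.434 -2.141
endloop
endfacet
facet normal 0.047 0.845 0.532
outer loop
vertex -0.853 -2.667 -1.03
vertex 0.567 -2.368 -1.63
vertex -1.689 -1.684 -2.519
endloop
endfacet
facet normal 0.904 0.190 -0.382
outer loop
vertex -0.269 -1.386 -3.119
vertex 0.567 -2.368 -1.63
vertex -0.367 -3.153 -4.23
endloop
endfacet
facet normal -0.047 -0.846 -0.532
outer loop
vertex 0.469 -4.136 -2.741
vertex -0.951 -4.434 -2.141
vertex -0.367 -3.153 -4.23
endloop
endfacet
facet normal 0.904 0.190 -0.382
outer loop
vertex -0.367 -3.153 -4.23
vertex 0.567 -2.368 -1.63
vertex 0.469 -4.136 -2.741
endloop
endfacet
facet normal 0.424 -0.499 0.756
outer loop
vertex 0.469 -4.136 -2.741
vertex -0.853 -2.667 -1.03
vertex -0.951 -4.434 -2.141
endloop
endfacet
facet normal 0.424 -0.499 0.756
outer loop
vertex 0.567 -2.368 -1.63
vertex -0.853 -2.667 -1.03
vertex 0.469 -4.136 -2.741
endloop
endfacet

endsolid


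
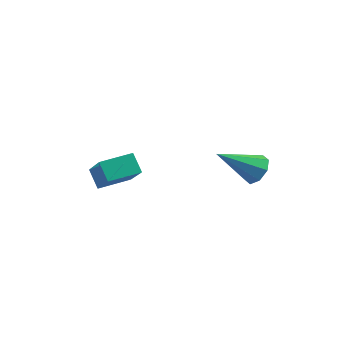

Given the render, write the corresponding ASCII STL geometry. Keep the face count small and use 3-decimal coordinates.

solid 
facet normal -0.544 -0.829 -0.130
outer loop
vertex -2.204 -4.865 -0.68
vertex -2.74 -4.62 0.001
vertex -3.298 -3.961 -1.867
endloop
endfacet
facet normal 0.595 -0.273 -0.756
outer loop
vertex -2.6 -2.9 -1.701
vertex -2.204 -4.865 -0.68
vertex -3.298 -3.961 -1.867
endloop
endfacet
facet normal -0.545 -0.828 -0.129
outer loop
vertex -3.298 -3.961 -1.867
vertex -2.74 -4.62 0.001
vertex -3.833 -3.715 -1.186
endloop
endfacet
facet normal -0.591 0.489 -0.641
outer loop
vertex -3.833 -3.715 -1.186
vertex -2.6 -2.9 -1.701
vertex -3.298 -3.961 -1.867
endloop
endfacet
facet normal 0.591 -0.489 0.641
outer loop
vertex -2.204 -4.865 -0.68
vertex -2.042 -3.559 0.167
vertex -2.74 -4.62 0.001
endloop
endfacet
facet normal 0.595 -0.273 -0.756
outer loop
vertex -1.507 -3.805 -0.514
vertex -2.204 -4.865 -0.68
vertex -2.6 -2.9 -1.701
endloop
endfacet
facet normal 0.591 -0.489 0.641
outer loop
vertex -1.507 -3.805 -0.514
vertex -2.042 -3.559 0.167
vertex -2.204 -4.865 -0.68
endloop
endfacet
facet normal -0.595 0.273 0.756
outer loop
vertex -2.74 -4.62 0.001
vertex -2.042 -3.559 0.167
vertex -3.833 -3.715 -1.186
endloop
endfacet
facet normal -0.591 0.489 -0.641
outer loop
vertex -3.136 -2.655 -1.02
vertex -2.6 -2.9 -1.701
vertex -3.833 -3.715 -1.186
endloop
endfacet
facet normal -0.595 0.273 0.756
outer loop
vertex -3.833 -3.715 -1.186
vertex -2.042 -3.559 0.167
vertex -3.136 -2.655 -1.02
endloop
endfacet
facet normal 0.544 0.829 0.130
outer loop
vertex -3.136 -2.655 -1.02
vertex -1.507 -3.805 -0.514
vertex -2.6 -2.9 -1.701
endloop
endfacet
facet normal 0.545 0.829 0.129
outer loop
vertex -2.042 -3.559 0.167
vertex -1.507 -3.805 -0.514
vertex -3.136 -2.655 -1.02
endloop
endfacet
facet normal 0.536 0.618 -0.576
outer loop
vertex 0.944 0.765 -1.361
vertex 0.543 0.591 -1.921
vertex 0.512 1.089 -1.415
endloop
endfacet
facet normal 0.090 0.279 0.956
outer loop
vertex 0.944 0.765 -1.361
vertex 0.512 1.089 -1.415
vertex -0.463 -0.571 -0.839
endloop
endfacet
facet normal 0.537 0.618 -0.575
outer loop
vertex 0.512 1.089 -1.415
vertex 0.543 0.591 -1.921
vertex 0.098 1.122 -1.766
endloop
endfacet
facet normal -0.521 0.536 0.664
outer loop
vertex 0.512 1.089 -1.415
vertex 0.098 1.122 -1.766
vertex -0.463 -0.571 -0.839
endloop
endfacet
facet normal 0.536 0.617 -0.575
outer loop
vertex 0.098 1.122 -1.766
vertex 0.543 0.591 -1.921
vertex -0.055 0.844 -2.207
endloop
endfacet
facet normal -0.928 0.360 0.095
outer loop
vertex 0.098 1.122 -1.766
vertex -0.055 0.844 -2.207
vertex -0.463 -0.571 -0.839
endloop
endfacet
facet normal 0.536 0.617 -0.576
outer loop
vertex -0.055 0.844 -2.207
vertex 0.543 0.591 -1.921
vertex 0.142 0.418 -2.48
endloop
endfacet
facet normal -0.896 -0.146 -0.419
outer loop
vertex -0.055 0.844 -2.207
vertex 0.142 0.418 -2.48
vertex -0.463 -0.571 -0.839
endloop
endfacet
facet normal 0.535 0.619 -0.575
outer loop
vertex 0.142 0.418 -2.48
vertex 0.543 0.591 -1.921
vertex 0.575 0.094 -2.426
endloop
endfacet
facet normal -0.442 -0.687 -0.577
outer loop
vertex 0.142 0.418 -2.48
vertex 0.575 0.094 -2.426
vertex -0.463 -0.571 -0.839
endloop
endfacet
facet normal 0.535 0.619 -0.575
outer loop
vertex 0.575 0.094 -2.426
vertex 0.543 0.591 -1.921
vertex 0.989 0.061 -2.076
endloop
endfacet
facet normal 0.167 -0.944 -0.286
outer loop
vertex 0.575 0.094 -2.426
vertex 0.989 0.061 -2.076
vertex -0.463 -0.571 -0.839
endloop
endfacet
facet normal 0.535 0.619 -0.576
outer loop
vertex 0.989 0.061 -2.076
vertex 0.543 0.591 -1.921
vertex 1.142 0.339 -1.635
endloop
endfacet
facet normal 0.576 -0.767 0.284
outer loop
vertex 0.989 0.061 -2.076
vertex 1.142 0.339 -1.635
vertex -0.463 -0.571 -0.839
endloop
endfacet
facet normal 0.535 0.619 -0.575
outer loop
vertex 1.142 0.339 -1.635
vertex 0.543 0.591 -1.921
vertex 0.944 0.765 -1.361
endloop
endfacet
facet normal 0.543 -0.261 0.798
outer loop
vertex 1.142 0.339 -1.635
vertex 0.944 0.765 -1.361
vertex -0.463 -0.571 -0.839
endloop
endfacet

endsolid


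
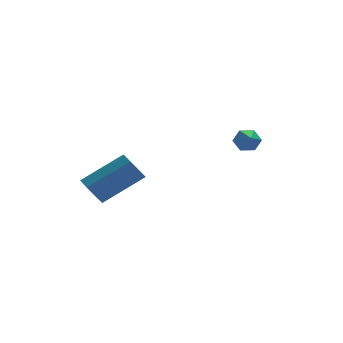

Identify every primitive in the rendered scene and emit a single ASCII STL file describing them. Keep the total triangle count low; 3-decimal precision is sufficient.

solid 
facet normal 0.336 0.840 -0.427
outer loop
vertex 4.252 -3.022 1.543
vertex 3.913 -3.114 1.095
vertex 3.722 -2.812 1.539
endloop
endfacet
facet normal 0.068 0.190 0.979
outer loop
vertex 4.252 -3.022 1.543
vertex 3.722 -2.812 1.539
vertex 3.227 -4.826 1.965
endloop
endfacet
facet normal 0.337 0.840 -0.426
outer loop
vertex 3.722 -2.812 1.539
vertex 3.913 -3.114 1.095
vertex 3.383 -2.904 1.09
endloop
endfacet
facet normal -0.789 0.307 0.533
outer loop
vertex 3.722 -2.812 1.539
vertex 3.383 -2.904 1.09
vertex 3.227 -4.826 1.965
endloop
endfacet
facet normal 0.337 0.840 -0.426
outer loop
vertex 3.383 -2.904 1.09
vertex 3.913 -3.114 1.095
vertex 3.574 -3.206 0.646
endloop
endfacet
facet normal -0.935 -0.082 -0.346
outer loop
vertex 3.383 -2.904 1.09
vertex 3.574 -3.206 0.646
vertex 3.227 -4.826 1.965
endloop
endfacet
facet normal 0.337 0.839 -0.427
outer loop
vertex 3.574 -3.206 0.646
vertex 3.913 -3.114 1.095
vertex 4.103 -3.416 0.651
endloop
endfacet
facet normal -0.225 -0.586 -0.779
outer loop
vertex 3.574 -3.206 0.646
vertex 4.103 -3.416 0.651
vertex 3.227 -4.826 1.965
endloop
endfacet
facet normal 0.336 0.839 -0.427
outer loop
vertex 4.103 -3.416 0.651
vertex 3.913 -3.114 1.095
vertex 4.443 -3.324 1.099
endloop
endfacet
facet normal 0.629 -0.702 -0.334
outer loop
vertex 4.103 -3.416 0.651
vertex 4.443 -3.324 1.099
vertex 3.227 -4.826 1.965
endloop
endfacet
facet normal 0.336 0.840 -0.427
outer loop
vertex 4.443 -3.324 1.099
vertex 3.913 -3.114 1.095
vertex 4.252 -3.022 1.543
endloop
endfacet
facet normal 0.776 -0.313 0.547
outer loop
vertex 4.443 -3.324 1.099
vertex 4.252 -3.022 1.543
vertex 3.227 -4.826 1.965
endloop
endfacet
facet normal -0.830 0.082 -0.551
outer loop
vertex -1.377 -1.163 -2.148
vertex -1.659 -0.704 -1.655
vertex -1.254 -0.549 -2.242
endloop
endfacet
facet normal 0.524 -0.230 -0.820
outer loop
vertex -1.377 -1.163 -2.148
vertex -1.254 -0.549 -2.242
vertex 0.382 -1.335 -0.977
endloop
endfacet
facet normal 0.524 -0.230 -0.820
outer loop
vertex 0.382 -1.335 -0.977
vertex -1.254 -0.549 -2.242
vertex 0.505 -0.721 -1.071
endloop
endfacet
facet normal 0.829 -0.081 0.553
outer loop
vertex 0.382 -1.335 -0.977
vertex 0.505 -0.721 -1.071
vertex 0.099 -0.876 -0.485
endloop
endfacet
facet normal -0.830 0.081 -0.551
outer loop
vertex -1.254 -0.549 -2.242
vertex -1.659 -0.704 -1.655
vertex -1.436 -0.051 -1.895
endloop
endfacet
facet normal 0.478 0.613 -0.629
outer loop
vertex -1.254 -0.549 -2.242
vertex -1.436 -0.051 -1.895
vertex 0.505 -0.721 -1.071
endloop
endfacet
facet normal 0.478 0.614 -0.628
outer loop
vertex 0.505 -0.721 -1.071
vertex -1.436 -0.051 -1.895
vertex 0.323 -0.224 -0.724
endloop
endfacet
facet normal 0.829 -0.082 0.553
outer loop
vertex 0.505 -0.721 -1.071
vertex 0.323 -0.224 -0.724
vertex 0.099 -0.876 -0.485
endloop
endfacet
facet normal -0.830 0.080 -0.552
outer loop
vertex -1.436 -0.051 -1.895
vertex -1.659 -0.704 -1.655
vertex -1.787 -0.045 -1.367
endloop
endfacet
facet normal 0.073 0.997 0.037
outer loop
vertex -1.436 -0.051 -1.895
vertex -1.787 -0.045 -1.367
vertex 0.323 -0.224 -0.724
endloop
endfacet
facet normal 0.073 0.997 0.037
outer loop
vertex 0.323 -0.224 -0.724
vertex -1.787 -0.045 -1.367
vertex -0.028 -0.218 -0.196
endloop
endfacet
facet normal 0.830 -0.083 0.552
outer loop
vertex 0.323 -0.224 -0.724
vertex -0.028 -0.218 -0.196
vertex 0.099 -0.876 -0.485
endloop
endfacet
facet normal -0.830 0.080 -0.553
outer loop
vertex -1.787 -0.045 -1.367
vertex -1.659 -0.704 -1.655
vertex -2.041 -0.535 -1.057
endloop
endfacet
facet normal -0.388 0.628 0.675
outer loop
vertex -1.787 -0.045 -1.367
vertex -2.041 -0.535 -1.057
vertex -0.028 -0.218 -0.196
endloop
endfacet
facet normal -0.387 0.628 0.675
outer loop
vertex -0.028 -0.218 -0.196
vertex -2.041 -0.535 -1.057
vertex -0.283 -0.708 0.114
endloop
endfacet
facet normal 0.830 -0.082 0.552
outer loop
vertex -0.028 -0.218 -0.196
vertex -0.283 -0.708 0.114
vertex 0.099 -0.876 -0.485
endloop
endfacet
facet normal -0.829 0.082 -0.553
outer loop
vertex -2.041 -0.535 -1.057
vertex -1.659 -0.704 -1.655
vertex -2.009 -1.152 -1.197
endloop
endfacet
facet normal -0.556 -0.211 0.804
outer loop
vertex -2.041 -0.535 -1.057
vertex -2.009 -1.152 -1.197
vertex -0.283 -0.708 0.114
endloop
endfacet
facet normal -0.556 -0.212 0.804
outer loop
vertex -0.283 -0.708 0.114
vertex -2.009 -1.152 -1.197
vertex -0.25 -1.324 -0.026
endloop
endfacet
facet normal 0.830 -0.081 0.552
outer loop
vertex -0.283 -0.708 0.114
vertex -0.25 -1.324 -0.026
vertex 0.099 -0.876 -0.485
endloop
endfacet
facet normal -0.829 0.082 -0.553
outer loop
vertex -2.009 -1.152 -1.197
vertex -1.659 -0.704 -1.655
vertex -1.713 -1.431 -1.682
endloop
endfacet
facet normal -0.306 -0.894 0.328
outer loop
vertex -2.009 -1.152 -1.197
vertex -1.713 -1.431 -1.682
vertex -0.25 -1.324 -0.026
endloop
endfacet
facet normal -0.306 -0.894 0.328
outer loop
vertex -0.25 -1.324 -0.026
vertex -1.713 -1.431 -1.682
vertex 0.046 -1.604 -0.512
endloop
endfacet
facet normal 0.830 -0.081 0.552
outer loop
vertex -0.25 -1.324 -0.026
vertex 0.046 -1.604 -0.512
vertex 0.099 -0.876 -0.485
endloop
endfacet
facet normal -0.830 0.082 -0.551
outer loop
vertex -1.713 -1.431 -1.682
vertex -1.659 -0.704 -1.655
vertex -1.377 -1.163 -2.148
endloop
endfacet
facet normal 0.173 -0.903 -0.394
outer loop
vertex -1.713 -1.431 -1.682
vertex -1.377 -1.163 -2.148
vertex 0.046 -1.604 -0.512
endloop
endfacet
facet normal 0.175 -0.902 -0.395
outer loop
vertex 0.046 -1.604 -0.512
vertex -1.377 -1.163 -2.148
vertex 0.382 -1.335 -0.977
endloop
endfacet
facet normal 0.830 -0.081 0.553
outer loop
vertex 0.046 -1.604 -0.512
vertex 0.382 -1.335 -0.977
vertex 0.099 -0.876 -0.485
endloop
endfacet

endsolid


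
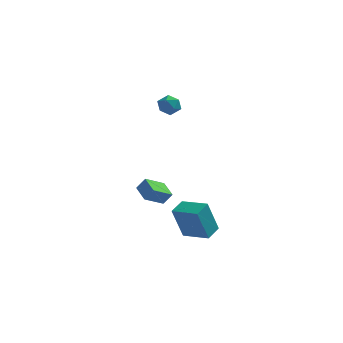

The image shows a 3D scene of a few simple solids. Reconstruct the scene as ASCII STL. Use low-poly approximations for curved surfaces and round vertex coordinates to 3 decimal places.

solid 
facet normal -0.686 0.484 0.543
outer loop
vertex -0.933 0.823 3.415
vertex -1.186 0.189 3.66
vertex -0.659 0.532 4.02
endloop
endfacet
facet normal -0.098 0.879 0.467
outer loop
vertex -0.933 0.823 3.415
vertex -0.659 0.532 4.02
vertex -0.218 0.84 3.533
endloop
endfacet
facet normal 0.015 0.973 -0.231
outer loop
vertex -0.933 0.823 3.415
vertex -0.218 0.84 3.533
vertex -0.473 0.687 2.871
endloop
endfacet
facet normal -0.504 0.635 -0.585
outer loop
vertex -0.933 0.823 3.415
vertex -0.473 0.687 2.871
vertex -1.072 0.284 2.95
endloop
endfacet
facet normal -0.937 0.333 -0.106
outer loop
vertex -0.933 0.823 3.415
vertex -1.072 0.284 2.95
vertex -1.186 0.189 3.66
endloop
endfacet
facet normal 0.452 0.510 0.732
outer loop
vertex -0.218 0.84 3.533
vertex -0.659 0.532 4.02
vertex -0.028 0.216 3.85
endloop
endfacet
facet normal -0.500 -0.131 0.856
outer loop
vertex -0.659 0.532 4.02
vertex -1.186 0.189 3.66
vertex -0.627 -0.187 3.929
endloop
endfacet
facet normal -0.906 -0.375 -0.196
outer loop
vertex -1.186 0.189 3.66
vertex -1.072 0.284 2.95
vertex -0.882 -0.34 3.267
endloop
endfacet
facet normal -0.205 0.114 -0.972
outer loop
vertex -1.072 0.284 2.95
vertex -0.473 0.687 2.871
vertex -0.441 -0.032 2.78
endloop
endfacet
facet normal 0.636 0.661 -0.398
outer loop
vertex -0.473 0.687 2.871
vertex -0.218 0.84 3.533
vertex 0.086 0.311 3.14
endloop
endfacet
facet normal 0.504 -0.635 0.585
outer loop
vertex -0.167 -0.323 3.385
vertex -0.028 0.216 3.85
vertex -0.627 -0.187 3.929
endloop
endfacet
facet normal -0.015 -0.973 0.231
outer loop
vertex -0.167 -0.323 3.385
vertex -0.627 -0.187 3.929
vertex -0.882 -0.34 3.267
endloop
endfacet
facet normal 0.098 -0.879 -0.467
outer loop
vertex -0.167 -0.323 3.385
vertex -0.882 -0.34 3.267
vertex -0.441 -0.032 2.78
endloop
endfacet
facet normal 0.686 -0.484 -0.543
outer loop
vertex -0.167 -0.323 3.385
vertex -0.441 -0.032 2.78
vertex 0.086 0.311 3.14
endloop
endfacet
facet normal 0.937 -0.333 0.106
outer loop
vertex -0.167 -0.323 3.385
vertex 0.086 0.311 3.14
vertex -0.028 0.216 3.85
endloop
endfacet
facet normal 0.205 -0.114 0.972
outer loop
vertex -0.627 -0.187 3.929
vertex -0.028 0.216 3.85
vertex -0.659 0.532 4.02
endloop
endfacet
facet normal -0.636 -0.661 0.398
outer loop
vertex -0.882 -0.34 3.267
vertex -0.627 -0.187 3.929
vertex -1.186 0.189 3.66
endloop
endfacet
facet normal -0.452 -0.510 -0.732
outer loop
vertex -0.441 -0.032 2.78
vertex -0.882 -0.34 3.267
vertex -1.072 0.284 2.95
endloop
endfacet
facet normal 0.500 0.131 -0.856
outer loop
vertex 0.086 0.311 3.14
vertex -0.441 -0.032 2.78
vertex -0.473 0.687 2.871
endloop
endfacet
facet normal 0.906 0.375 0.196
outer loop
vertex -0.028 0.216 3.85
vertex 0.086 0.311 3.14
vertex -0.218 0.84 3.533
endloop
endfacet
facet normal -0.570 -0.064 -0.819
outer loop
vertex -2.327 0.002 -2.882
vertex -1.468 0.87 -3.547
vertex -1.682 -0.925 -3.258
endloop
endfacet
facet normal -0.618 -0.624 0.478
outer loop
vertex -1.192 -0.87 -2.553
vertex -2.327 0.002 -2.882
vertex -1.682 -0.925 -3.258
endloop
endfacet
facet normal -0.570 -0.064 -0.819
outer loop
vertex -1.682 -0.925 -3.258
vertex -1.468 0.87 -3.547
vertex -0.823 -0.057 -3.923
endloop
endfacet
facet normal 0.542 -0.779 -0.316
outer loop
vertex -0.823 -0.057 -3.923
vertex -1.192 -0.87 -2.553
vertex -1.682 -0.925 -3.258
endloop
endfacet
facet normal -0.542 0.779 0.316
outer loop
vertex -2.327 0.002 -2.882
vertex -0.978 0.925 -2.842
vertex -1.468 0.87 -3.547
endloop
endfacet
facet normal -0.618 -0.624 0.478
outer loop
vertex -1.837 0.057 -2.177
vertex -2.327 0.002 -2.882
vertex -1.192 -0.87 -2.553
endloop
endfacet
facet normal -0.542 0.779 0.316
outer loop
vertex -1.837 0.057 -2.177
vertex -0.978 0.925 -2.842
vertex -2.327 0.002 -2.882
endloop
endfacet
facet normal 0.618 0.624 -0.478
outer loop
vertex -1.468 0.87 -3.547
vertex -0.978 0.925 -2.842
vertex -0.823 -0.057 -3.923
endloop
endfacet
facet normal 0.542 -0.779 -0.316
outer loop
vertex -0.333 -0.002 -3.218
vertex -1.192 -0.87 -2.553
vertex -0.823 -0.057 -3.923
endloop
endfacet
facet normal 0.618 0.624 -0.478
outer loop
vertex -0.823 -0.057 -3.923
vertex -0.978 0.925 -2.842
vertex -0.333 -0.002 -3.218
endloop
endfacet
facet normal 0.570 0.064 0.819
outer loop
vertex -0.333 -0.002 -3.218
vertex -1.837 0.057 -2.177
vertex -1.192 -0.87 -2.553
endloop
endfacet
facet normal 0.570 0.064 0.819
outer loop
vertex -0.978 0.925 -2.842
vertex -1.837 0.057 -2.177
vertex -0.333 -0.002 -3.218
endloop
endfacet
facet normal -0.904 0.395 -0.162
outer loop
vertex 0.255 -3.2 -2.865
vertex 0.621 -2.24 -2.569
vertex 0.785 -2.796 -4.835
endloop
endfacet
facet normal -0.343 -0.898 -0.276
outer loop
vertex 2.259 -3.44 -4.571
vertex 0.255 -3.2 -2.865
vertex 0.785 -2.796 -4.835
endloop
endfacet
facet normal -0.904 0.395 -0.162
outer loop
vertex 0.785 -2.796 -4.835
vertex 0.621 -2.24 -2.569
vertex 1.152 -1.835 -4.539
endloop
endfacet
facet normal 0.255 0.195 -0.947
outer loop
vertex 1.152 -1.835 -4.539
vertex 2.259 -3.44 -4.571
vertex 0.785 -2.796 -4.835
endloop
endfacet
facet normal -0.255 -0.195 0.947
outer loop
vertex 0.255 -3.2 -2.865
vertex 2.095 -2.884 -2.305
vertex 0.621 -2.24 -2.569
endloop
endfacet
facet normal -0.343 -0.897 -0.277
outer loop
vertex 1.728 -3.845 -2.601
vertex 0.255 -3.2 -2.865
vertex 2.259 -3.44 -4.571
endloop
endfacet
facet normal -0.255 -0.194 0.947
outer loop
vertex 1.728 -3.845 -2.601
vertex 2.095 -2.884 -2.305
vertex 0.255 -3.2 -2.865
endloop
endfacet
facet normal 0.343 0.898 0.277
outer loop
vertex 0.621 -2.24 -2.569
vertex 2.095 -2.884 -2.305
vertex 1.152 -1.835 -4.539
endloop
endfacet
facet normal 0.255 0.195 -0.947
outer loop
vertex 2.625 -2.48 -4.275
vertex 2.259 -3.44 -4.571
vertex 1.152 -1.835 -4.539
endloop
endfacet
facet normal 0.343 0.898 0.276
outer loop
vertex 1.152 -1.835 -4.539
vertex 2.095 -2.884 -2.305
vertex 2.625 -2.48 -4.275
endloop
endfacet
facet normal 0.904 -0.395 0.163
outer loop
vertex 2.625 -2.48 -4.275
vertex 1.728 -3.845 -2.601
vertex 2.259 -3.44 -4.571
endloop
endfacet
facet normal 0.904 -0.395 0.162
outer loop
vertex 2.095 -2.884 -2.305
vertex 1.728 -3.845 -2.601
vertex 2.625 -2.48 -4.275
endloop
endfacet

endsolid
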